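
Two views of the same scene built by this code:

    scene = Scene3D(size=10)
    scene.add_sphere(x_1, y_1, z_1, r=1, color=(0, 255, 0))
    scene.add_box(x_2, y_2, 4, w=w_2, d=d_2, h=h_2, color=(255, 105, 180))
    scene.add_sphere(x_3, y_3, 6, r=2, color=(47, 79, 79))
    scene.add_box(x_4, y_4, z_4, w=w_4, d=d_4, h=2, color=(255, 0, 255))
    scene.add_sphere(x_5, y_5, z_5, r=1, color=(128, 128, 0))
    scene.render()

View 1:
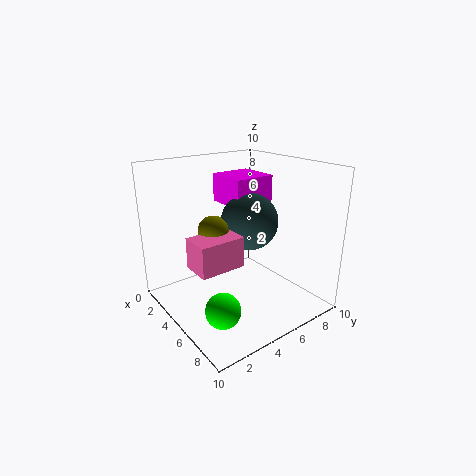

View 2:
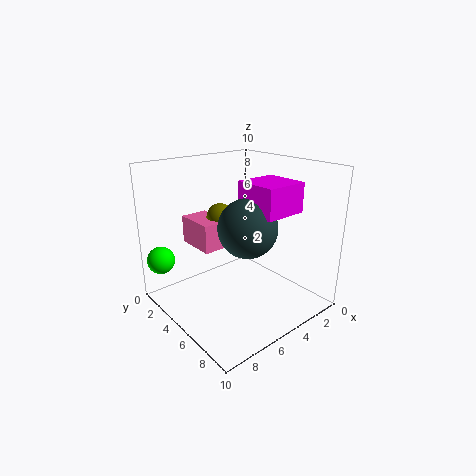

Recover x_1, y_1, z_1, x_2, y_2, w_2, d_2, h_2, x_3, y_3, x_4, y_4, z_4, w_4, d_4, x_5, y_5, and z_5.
x_1 = 9
y_1 = 1
z_1 = 3
x_2 = 5
y_2 = 1
w_2 = 2
d_2 = 3
h_2 = 2
x_3 = 5
y_3 = 6
x_4 = 2
y_4 = 5
z_4 = 7
w_4 = 3
d_4 = 3
x_5 = 5
y_5 = 3
z_5 = 6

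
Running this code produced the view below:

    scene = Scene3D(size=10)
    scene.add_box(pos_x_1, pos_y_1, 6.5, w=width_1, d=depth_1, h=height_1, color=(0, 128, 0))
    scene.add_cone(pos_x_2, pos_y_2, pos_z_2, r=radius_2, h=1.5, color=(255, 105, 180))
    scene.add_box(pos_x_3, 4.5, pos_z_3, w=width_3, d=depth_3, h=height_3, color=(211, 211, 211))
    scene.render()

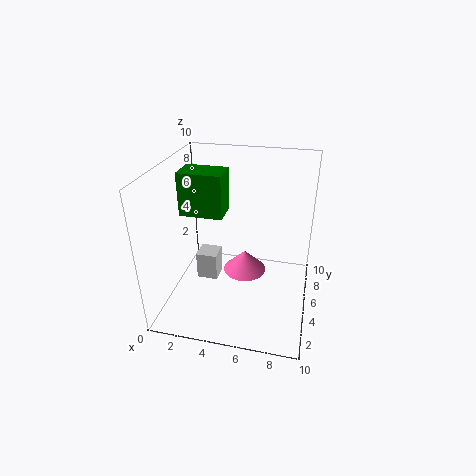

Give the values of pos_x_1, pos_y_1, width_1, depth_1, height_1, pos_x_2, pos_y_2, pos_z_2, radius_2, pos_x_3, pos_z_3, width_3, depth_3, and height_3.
pos_x_1 = 1; pos_y_1 = 4.5; width_1 = 3; depth_1 = 2; height_1 = 3; pos_x_2 = 5.5; pos_y_2 = 5; pos_z_2 = 2.5; radius_2 = 1.5; pos_x_3 = 2; pos_z_3 = 1.5; width_3 = 1.5; depth_3 = 1.5; height_3 = 2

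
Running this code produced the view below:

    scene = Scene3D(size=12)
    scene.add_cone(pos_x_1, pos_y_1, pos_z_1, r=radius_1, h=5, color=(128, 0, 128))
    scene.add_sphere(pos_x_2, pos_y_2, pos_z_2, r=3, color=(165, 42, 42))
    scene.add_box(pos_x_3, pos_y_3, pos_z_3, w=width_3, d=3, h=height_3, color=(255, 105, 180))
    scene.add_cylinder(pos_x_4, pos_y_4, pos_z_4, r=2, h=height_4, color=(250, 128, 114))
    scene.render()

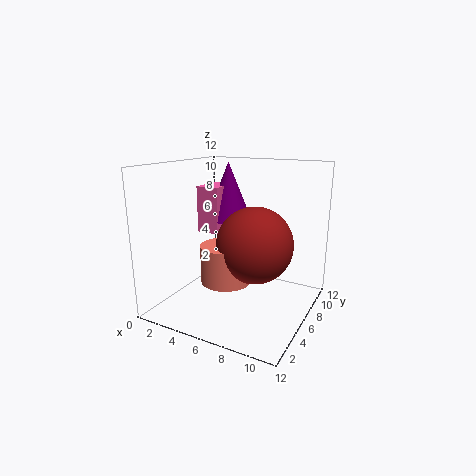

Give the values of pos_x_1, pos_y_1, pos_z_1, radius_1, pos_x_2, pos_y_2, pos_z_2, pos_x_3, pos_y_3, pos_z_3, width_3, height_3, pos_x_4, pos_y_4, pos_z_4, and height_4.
pos_x_1 = 4, pos_y_1 = 8, pos_z_1 = 7, radius_1 = 2, pos_x_2 = 8, pos_y_2 = 5, pos_z_2 = 6, pos_x_3 = 2, pos_y_3 = 6, pos_z_3 = 6, width_3 = 2, height_3 = 4, pos_x_4 = 6, pos_y_4 = 4, pos_z_4 = 3, height_4 = 3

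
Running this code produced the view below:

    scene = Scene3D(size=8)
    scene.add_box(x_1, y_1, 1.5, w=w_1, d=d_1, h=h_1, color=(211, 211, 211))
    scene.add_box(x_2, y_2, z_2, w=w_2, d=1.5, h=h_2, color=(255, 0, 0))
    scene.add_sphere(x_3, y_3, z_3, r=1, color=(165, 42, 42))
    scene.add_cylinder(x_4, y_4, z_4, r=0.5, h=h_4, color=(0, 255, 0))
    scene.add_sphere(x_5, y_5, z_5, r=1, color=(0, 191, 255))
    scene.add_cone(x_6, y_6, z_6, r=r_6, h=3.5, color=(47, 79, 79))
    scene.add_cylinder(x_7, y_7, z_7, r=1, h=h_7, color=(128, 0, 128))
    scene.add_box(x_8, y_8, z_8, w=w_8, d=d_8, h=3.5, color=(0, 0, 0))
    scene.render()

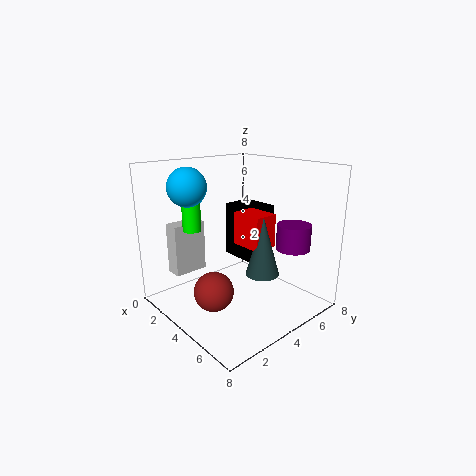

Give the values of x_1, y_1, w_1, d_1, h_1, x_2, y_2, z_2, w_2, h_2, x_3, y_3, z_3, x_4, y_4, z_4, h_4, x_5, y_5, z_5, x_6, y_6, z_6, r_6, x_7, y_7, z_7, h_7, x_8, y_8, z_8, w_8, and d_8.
x_1 = 0.5
y_1 = 1.5
w_1 = 1
d_1 = 2
h_1 = 3
x_2 = 2.5
y_2 = 5
z_2 = 3
w_2 = 2
h_2 = 2
x_3 = 5
y_3 = 1.5
z_3 = 2
x_4 = 2.5
y_4 = 2
z_4 = 4.5
h_4 = 3
x_5 = 3
y_5 = 1.5
z_5 = 7
x_6 = 4.5
y_6 = 5.5
z_6 = 1.5
r_6 = 1
x_7 = 5.5
y_7 = 7
z_7 = 3
h_7 = 1.5
x_8 = 0.5
y_8 = 6
z_8 = 1.5
w_8 = 2.5
d_8 = 2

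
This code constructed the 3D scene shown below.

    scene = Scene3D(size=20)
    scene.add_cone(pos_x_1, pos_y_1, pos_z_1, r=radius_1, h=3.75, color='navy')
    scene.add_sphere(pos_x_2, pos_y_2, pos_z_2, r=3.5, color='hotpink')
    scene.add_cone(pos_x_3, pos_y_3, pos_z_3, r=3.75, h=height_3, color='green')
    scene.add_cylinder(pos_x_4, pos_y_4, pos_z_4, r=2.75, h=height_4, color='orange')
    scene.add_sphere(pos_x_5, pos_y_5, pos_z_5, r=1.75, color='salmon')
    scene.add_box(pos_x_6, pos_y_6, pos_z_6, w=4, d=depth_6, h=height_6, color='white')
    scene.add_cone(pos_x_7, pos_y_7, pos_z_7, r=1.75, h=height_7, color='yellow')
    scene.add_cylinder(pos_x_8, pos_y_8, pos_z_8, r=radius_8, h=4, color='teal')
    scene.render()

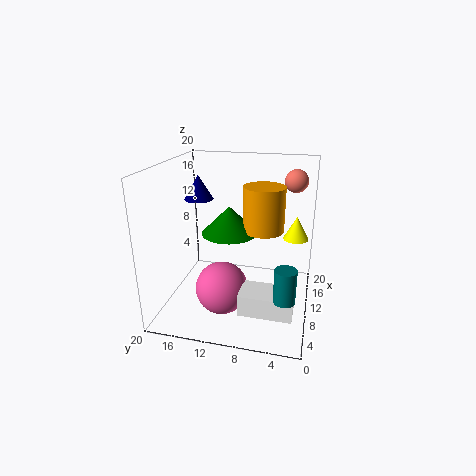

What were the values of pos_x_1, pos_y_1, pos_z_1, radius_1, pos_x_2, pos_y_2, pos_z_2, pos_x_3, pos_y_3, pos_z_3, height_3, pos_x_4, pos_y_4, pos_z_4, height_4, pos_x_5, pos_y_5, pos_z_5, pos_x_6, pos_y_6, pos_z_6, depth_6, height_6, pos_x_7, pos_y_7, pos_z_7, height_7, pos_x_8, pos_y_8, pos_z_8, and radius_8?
pos_x_1 = 15.25, pos_y_1 = 17.5, pos_z_1 = 13.5, radius_1 = 2.25, pos_x_2 = 6, pos_y_2 = 11.25, pos_z_2 = 4.25, pos_x_3 = 9.25, pos_y_3 = 11, pos_z_3 = 11, height_3 = 3.75, pos_x_4 = 10, pos_y_4 = 6.5, pos_z_4 = 11.5, height_4 = 6, pos_x_5 = 18, pos_y_5 = 3, pos_z_5 = 16.5, pos_x_6 = 2.25, pos_y_6 = 1.5, pos_z_6 = 3, depth_6 = 6.75, height_6 = 2.75, pos_x_7 = 12.25, pos_y_7 = 2.25, pos_z_7 = 9.75, height_7 = 3.25, pos_x_8 = 1.25, pos_y_8 = 2.5, pos_z_8 = 6.75, radius_8 = 1.25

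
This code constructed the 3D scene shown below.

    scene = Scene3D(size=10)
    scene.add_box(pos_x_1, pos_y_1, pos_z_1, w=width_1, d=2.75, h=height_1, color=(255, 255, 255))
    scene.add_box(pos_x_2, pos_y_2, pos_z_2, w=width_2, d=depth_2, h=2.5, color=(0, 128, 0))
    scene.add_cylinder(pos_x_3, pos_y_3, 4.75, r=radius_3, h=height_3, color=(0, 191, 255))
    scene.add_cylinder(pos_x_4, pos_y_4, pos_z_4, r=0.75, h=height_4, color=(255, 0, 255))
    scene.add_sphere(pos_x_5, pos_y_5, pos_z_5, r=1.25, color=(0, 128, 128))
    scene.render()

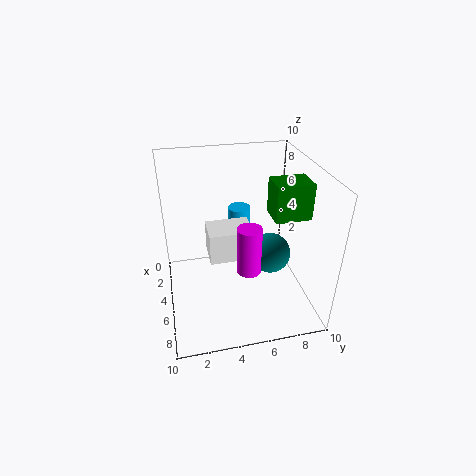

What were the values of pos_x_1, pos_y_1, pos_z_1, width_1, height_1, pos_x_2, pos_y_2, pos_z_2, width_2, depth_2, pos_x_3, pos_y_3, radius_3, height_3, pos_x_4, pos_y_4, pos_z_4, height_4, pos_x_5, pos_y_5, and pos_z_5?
pos_x_1 = 5.25
pos_y_1 = 2.75
pos_z_1 = 4.75
width_1 = 2
height_1 = 2
pos_x_2 = 4.25
pos_y_2 = 7.25
pos_z_2 = 6.5
width_2 = 2
depth_2 = 2.5
pos_x_3 = 4.25
pos_y_3 = 5.25
radius_3 = 0.75
height_3 = 2.25
pos_x_4 = 8
pos_y_4 = 5
pos_z_4 = 4.5
height_4 = 3
pos_x_5 = 7.5
pos_y_5 = 6.5
pos_z_5 = 5.25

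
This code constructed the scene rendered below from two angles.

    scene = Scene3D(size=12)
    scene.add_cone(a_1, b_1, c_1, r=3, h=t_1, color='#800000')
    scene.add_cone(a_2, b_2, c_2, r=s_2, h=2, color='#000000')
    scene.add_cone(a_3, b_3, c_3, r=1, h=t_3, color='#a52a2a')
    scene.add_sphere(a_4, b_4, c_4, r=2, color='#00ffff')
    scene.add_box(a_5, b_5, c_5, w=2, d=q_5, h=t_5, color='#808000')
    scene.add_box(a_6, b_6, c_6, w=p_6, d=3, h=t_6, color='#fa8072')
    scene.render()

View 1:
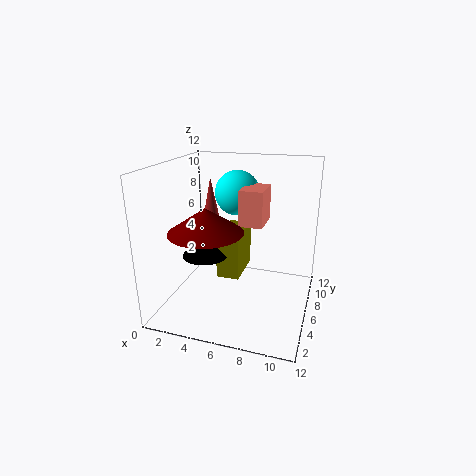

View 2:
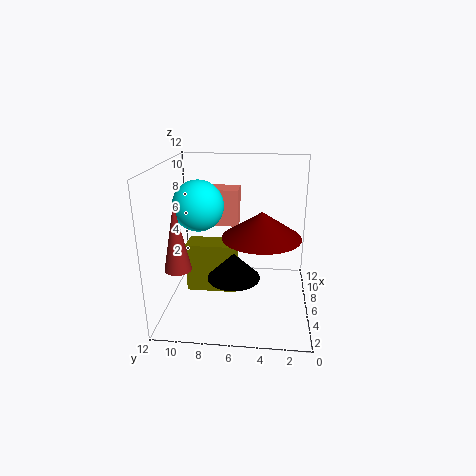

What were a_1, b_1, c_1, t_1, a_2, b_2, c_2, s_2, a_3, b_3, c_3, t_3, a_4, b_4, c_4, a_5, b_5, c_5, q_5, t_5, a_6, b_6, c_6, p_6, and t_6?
a_1 = 4; b_1 = 4; c_1 = 7; t_1 = 2; a_2 = 3; b_2 = 6; c_2 = 4; s_2 = 2; a_3 = 2; b_3 = 10; c_3 = 5; t_3 = 5; a_4 = 5; b_4 = 9; c_4 = 9; a_5 = 4; b_5 = 6; c_5 = 2; q_5 = 4; t_5 = 4; a_6 = 6; b_6 = 6; c_6 = 7; p_6 = 2; t_6 = 3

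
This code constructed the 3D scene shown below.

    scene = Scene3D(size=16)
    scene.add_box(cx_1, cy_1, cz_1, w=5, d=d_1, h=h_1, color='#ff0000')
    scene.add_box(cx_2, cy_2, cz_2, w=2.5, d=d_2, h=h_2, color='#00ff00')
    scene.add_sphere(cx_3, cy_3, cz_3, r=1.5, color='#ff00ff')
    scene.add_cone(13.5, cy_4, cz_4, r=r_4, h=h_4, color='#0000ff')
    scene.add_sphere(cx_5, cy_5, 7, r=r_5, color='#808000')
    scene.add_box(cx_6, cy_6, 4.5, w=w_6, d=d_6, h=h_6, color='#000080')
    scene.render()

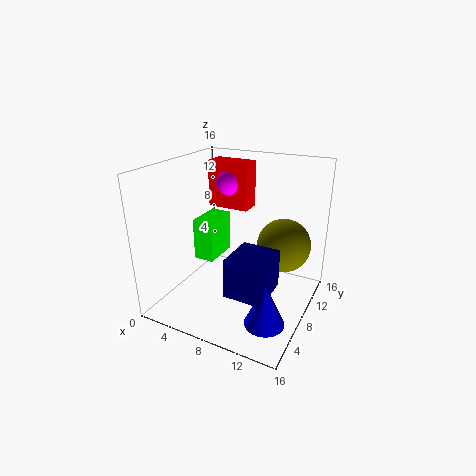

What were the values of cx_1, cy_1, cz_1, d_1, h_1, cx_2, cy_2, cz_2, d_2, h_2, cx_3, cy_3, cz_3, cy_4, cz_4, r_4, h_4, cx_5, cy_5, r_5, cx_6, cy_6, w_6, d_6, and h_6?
cx_1 = 2.5, cy_1 = 11, cz_1 = 10, d_1 = 2.5, h_1 = 5.5, cx_2 = 2, cy_2 = 8, cz_2 = 4, d_2 = 4.5, h_2 = 5, cx_3 = 5, cy_3 = 11.5, cz_3 = 13, cy_4 = 3, cz_4 = 2, r_4 = 2, h_4 = 4.5, cx_5 = 12.5, cy_5 = 10.5, r_5 = 3, cx_6 = 9.5, cy_6 = 2, w_6 = 4, d_6 = 4.5, h_6 = 4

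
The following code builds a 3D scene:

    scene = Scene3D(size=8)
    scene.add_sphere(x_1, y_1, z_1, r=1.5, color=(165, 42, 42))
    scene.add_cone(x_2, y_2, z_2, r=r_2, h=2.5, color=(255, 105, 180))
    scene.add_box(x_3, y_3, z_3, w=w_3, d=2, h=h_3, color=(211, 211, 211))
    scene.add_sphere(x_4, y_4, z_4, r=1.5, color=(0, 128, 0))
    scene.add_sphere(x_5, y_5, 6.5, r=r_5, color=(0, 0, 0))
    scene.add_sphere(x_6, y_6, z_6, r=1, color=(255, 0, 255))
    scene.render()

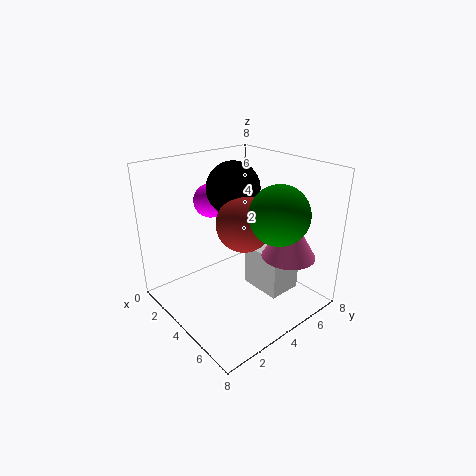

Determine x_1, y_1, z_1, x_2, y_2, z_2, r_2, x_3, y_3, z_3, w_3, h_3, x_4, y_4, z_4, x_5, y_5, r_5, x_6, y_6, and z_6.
x_1 = 4.5, y_1 = 4, z_1 = 5, x_2 = 6, y_2 = 6, z_2 = 3, r_2 = 1.5, x_3 = 3.5, y_3 = 5, z_3 = 0.5, w_3 = 2.5, h_3 = 2.5, x_4 = 6.5, y_4 = 4.5, z_4 = 6, x_5 = 3, y_5 = 4.5, r_5 = 1.5, x_6 = 1.5, y_6 = 4, z_6 = 5.5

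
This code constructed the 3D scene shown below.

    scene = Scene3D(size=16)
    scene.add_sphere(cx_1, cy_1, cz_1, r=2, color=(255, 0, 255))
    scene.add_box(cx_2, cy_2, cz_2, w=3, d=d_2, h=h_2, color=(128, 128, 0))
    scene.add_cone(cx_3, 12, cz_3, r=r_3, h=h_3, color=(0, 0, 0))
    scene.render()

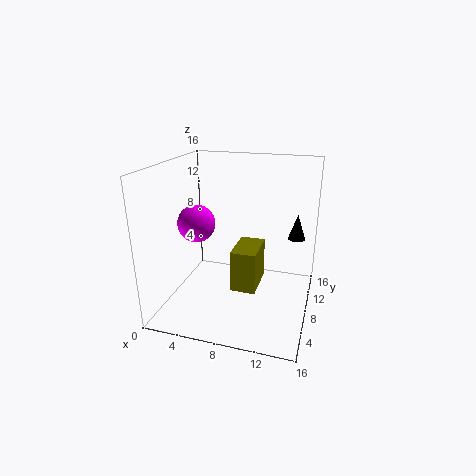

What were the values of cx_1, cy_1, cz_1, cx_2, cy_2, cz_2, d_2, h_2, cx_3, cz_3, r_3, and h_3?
cx_1 = 4, cy_1 = 6, cz_1 = 10, cx_2 = 7, cy_2 = 8, cz_2 = 1, d_2 = 5, h_2 = 5, cx_3 = 14, cz_3 = 7, r_3 = 1, h_3 = 3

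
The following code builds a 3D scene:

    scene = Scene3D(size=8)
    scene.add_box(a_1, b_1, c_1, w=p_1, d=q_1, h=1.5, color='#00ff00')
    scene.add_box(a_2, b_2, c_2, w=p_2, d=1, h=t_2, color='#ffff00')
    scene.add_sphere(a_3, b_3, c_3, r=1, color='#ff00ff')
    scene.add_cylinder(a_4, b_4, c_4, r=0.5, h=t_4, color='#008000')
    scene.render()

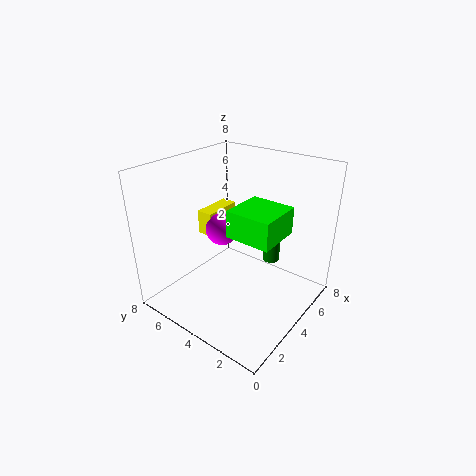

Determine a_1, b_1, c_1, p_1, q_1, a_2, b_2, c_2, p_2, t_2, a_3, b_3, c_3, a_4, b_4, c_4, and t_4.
a_1 = 3; b_1 = 1.5; c_1 = 4.5; p_1 = 2.5; q_1 = 2.5; a_2 = 4.5; b_2 = 6.5; c_2 = 3; p_2 = 2.5; t_2 = 1.5; a_3 = 5; b_3 = 6; c_3 = 3.5; a_4 = 6; b_4 = 3; c_4 = 2; t_4 = 2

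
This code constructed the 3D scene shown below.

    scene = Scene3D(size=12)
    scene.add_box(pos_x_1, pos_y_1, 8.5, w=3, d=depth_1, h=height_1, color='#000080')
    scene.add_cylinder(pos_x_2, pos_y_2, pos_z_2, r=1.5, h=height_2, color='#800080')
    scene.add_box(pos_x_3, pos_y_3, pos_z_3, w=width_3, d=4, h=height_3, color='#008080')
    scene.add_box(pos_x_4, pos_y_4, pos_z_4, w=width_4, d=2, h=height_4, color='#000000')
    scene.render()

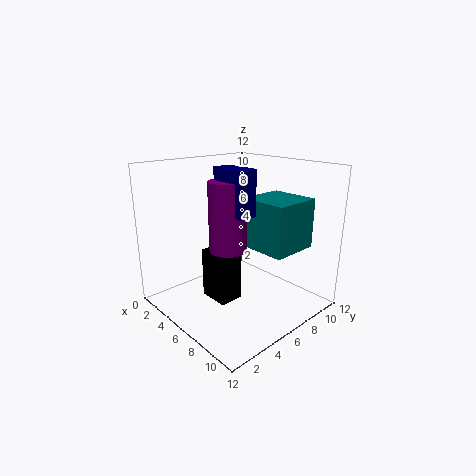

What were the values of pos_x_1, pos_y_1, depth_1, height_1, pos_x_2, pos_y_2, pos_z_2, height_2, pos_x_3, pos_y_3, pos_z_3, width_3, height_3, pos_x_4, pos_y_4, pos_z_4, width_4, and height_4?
pos_x_1 = 5.5, pos_y_1 = 4, depth_1 = 1.5, height_1 = 3.5, pos_x_2 = 6.5, pos_y_2 = 4.5, pos_z_2 = 5.5, height_2 = 5.5, pos_x_3 = 6.5, pos_y_3 = 6, pos_z_3 = 5.5, width_3 = 4, height_3 = 4, pos_x_4 = 5, pos_y_4 = 3, pos_z_4 = 1.5, width_4 = 2.5, height_4 = 4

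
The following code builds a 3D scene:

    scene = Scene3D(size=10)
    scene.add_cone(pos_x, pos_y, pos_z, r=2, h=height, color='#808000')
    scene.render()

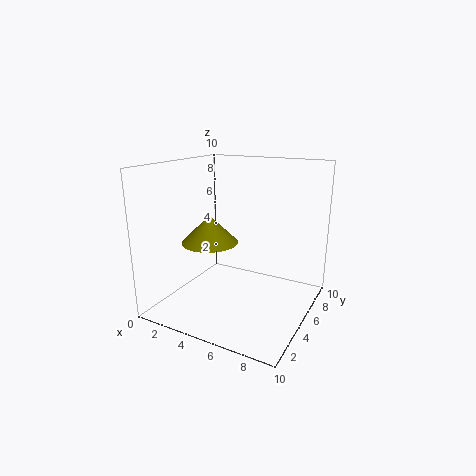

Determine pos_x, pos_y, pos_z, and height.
pos_x = 3; pos_y = 4.5; pos_z = 4.5; height = 2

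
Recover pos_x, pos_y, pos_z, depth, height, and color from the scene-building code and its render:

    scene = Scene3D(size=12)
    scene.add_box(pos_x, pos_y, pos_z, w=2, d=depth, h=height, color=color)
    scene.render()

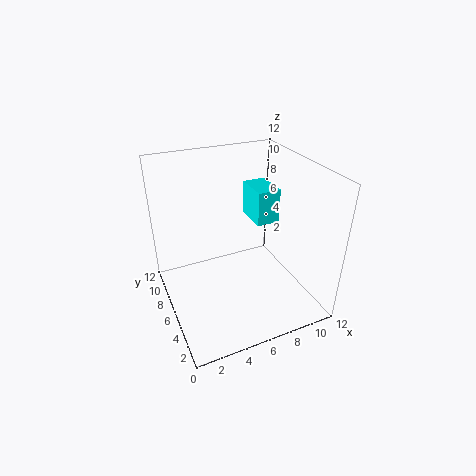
pos_x = 8
pos_y = 6.25
pos_z = 6.5
depth = 3
height = 3
color = 'cyan'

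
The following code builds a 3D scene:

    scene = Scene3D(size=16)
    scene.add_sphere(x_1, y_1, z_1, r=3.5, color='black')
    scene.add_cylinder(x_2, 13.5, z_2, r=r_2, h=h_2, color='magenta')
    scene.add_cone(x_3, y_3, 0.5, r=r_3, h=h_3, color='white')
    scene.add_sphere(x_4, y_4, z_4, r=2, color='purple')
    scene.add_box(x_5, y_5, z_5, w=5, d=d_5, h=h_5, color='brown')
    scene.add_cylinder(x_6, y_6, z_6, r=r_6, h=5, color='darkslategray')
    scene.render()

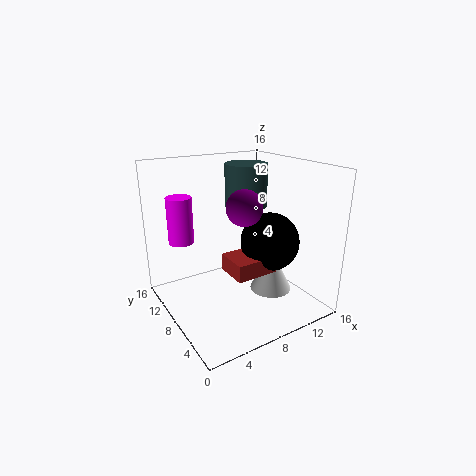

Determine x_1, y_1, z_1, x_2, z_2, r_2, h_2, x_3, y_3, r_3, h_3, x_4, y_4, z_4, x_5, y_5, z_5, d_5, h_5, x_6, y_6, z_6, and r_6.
x_1 = 12.5, y_1 = 8, z_1 = 6.5, x_2 = 3.5, z_2 = 6.5, r_2 = 1.5, h_2 = 5.5, x_3 = 12.5, y_3 = 7.5, r_3 = 2.5, h_3 = 5, x_4 = 8.5, y_4 = 7.5, z_4 = 11.5, x_5 = 7, y_5 = 6, z_5 = 3.5, d_5 = 4, h_5 = 2, x_6 = 11, y_6 = 11, z_6 = 10.5, r_6 = 2.5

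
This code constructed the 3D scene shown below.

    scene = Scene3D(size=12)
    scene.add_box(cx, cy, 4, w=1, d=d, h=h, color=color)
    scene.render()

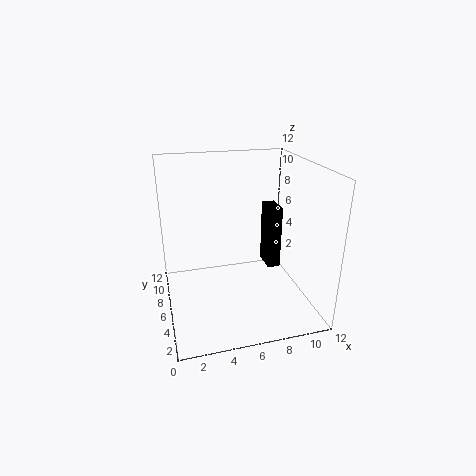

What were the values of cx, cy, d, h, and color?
cx = 8, cy = 4, d = 2, h = 5, color = 'black'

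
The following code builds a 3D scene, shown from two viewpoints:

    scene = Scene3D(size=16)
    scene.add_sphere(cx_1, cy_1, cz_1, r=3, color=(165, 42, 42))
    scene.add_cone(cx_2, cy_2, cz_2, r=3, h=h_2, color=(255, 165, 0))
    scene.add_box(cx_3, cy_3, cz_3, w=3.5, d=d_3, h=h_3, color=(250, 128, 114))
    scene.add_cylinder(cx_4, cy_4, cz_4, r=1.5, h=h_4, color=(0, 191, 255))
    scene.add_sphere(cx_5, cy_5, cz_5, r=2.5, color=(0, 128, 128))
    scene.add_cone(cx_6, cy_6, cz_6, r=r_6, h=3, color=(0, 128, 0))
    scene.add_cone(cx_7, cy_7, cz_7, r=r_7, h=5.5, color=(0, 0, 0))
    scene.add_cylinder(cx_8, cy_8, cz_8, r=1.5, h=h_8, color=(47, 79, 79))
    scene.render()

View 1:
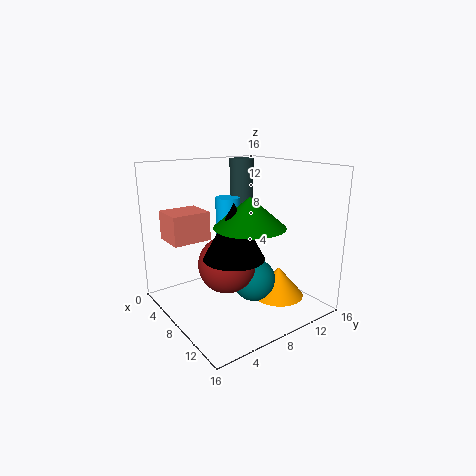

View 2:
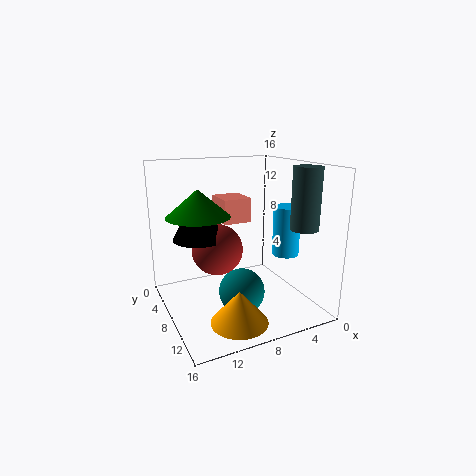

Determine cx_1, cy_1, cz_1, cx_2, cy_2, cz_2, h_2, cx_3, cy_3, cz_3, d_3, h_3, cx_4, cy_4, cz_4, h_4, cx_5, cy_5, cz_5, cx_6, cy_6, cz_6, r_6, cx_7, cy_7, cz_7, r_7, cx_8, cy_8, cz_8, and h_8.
cx_1 = 9.5; cy_1 = 5.5; cz_1 = 6; cx_2 = 10; cy_2 = 12.5; cz_2 = 0.5; h_2 = 3.5; cx_3 = 4.5; cy_3 = 0.5; cz_3 = 8.5; d_3 = 4; h_3 = 3; cx_4 = 3; cy_4 = 10; cz_4 = 6; h_4 = 5.5; cx_5 = 8.5; cy_5 = 10; cz_5 = 2.5; cx_6 = 12; cy_6 = 6.5; cz_6 = 10.5; r_6 = 3.5; cx_7 = 11.5; cy_7 = 5; cz_7 = 7.5; r_7 = 3; cx_8 = 2.5; cy_8 = 12.5; cz_8 = 9.5; h_8 = 6.5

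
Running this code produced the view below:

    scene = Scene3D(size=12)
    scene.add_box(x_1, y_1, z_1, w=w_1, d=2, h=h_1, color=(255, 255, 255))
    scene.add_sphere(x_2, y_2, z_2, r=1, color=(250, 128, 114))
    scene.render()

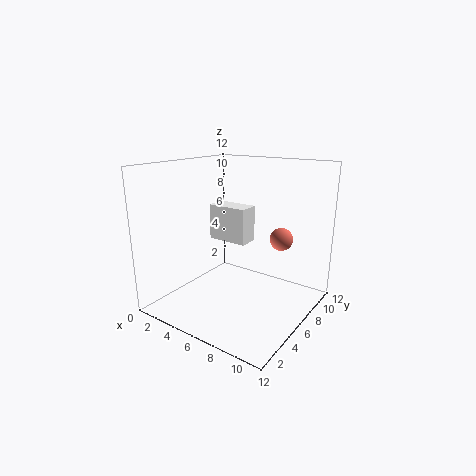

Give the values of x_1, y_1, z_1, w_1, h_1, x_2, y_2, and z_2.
x_1 = 0.5; y_1 = 9; z_1 = 4; w_1 = 4; h_1 = 3.5; x_2 = 8.5; y_2 = 9; z_2 = 5.5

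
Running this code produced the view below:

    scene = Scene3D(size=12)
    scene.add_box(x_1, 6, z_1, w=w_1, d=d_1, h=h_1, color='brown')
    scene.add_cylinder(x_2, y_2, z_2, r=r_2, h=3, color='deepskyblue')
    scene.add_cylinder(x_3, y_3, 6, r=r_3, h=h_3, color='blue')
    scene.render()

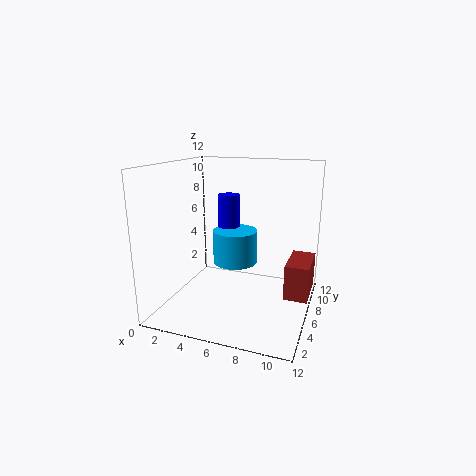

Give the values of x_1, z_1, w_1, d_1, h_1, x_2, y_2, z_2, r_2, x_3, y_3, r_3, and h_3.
x_1 = 10, z_1 = 1, w_1 = 2, d_1 = 4, h_1 = 3, x_2 = 5, y_2 = 8, z_2 = 3, r_2 = 2, x_3 = 4, y_3 = 9, r_3 = 1, h_3 = 3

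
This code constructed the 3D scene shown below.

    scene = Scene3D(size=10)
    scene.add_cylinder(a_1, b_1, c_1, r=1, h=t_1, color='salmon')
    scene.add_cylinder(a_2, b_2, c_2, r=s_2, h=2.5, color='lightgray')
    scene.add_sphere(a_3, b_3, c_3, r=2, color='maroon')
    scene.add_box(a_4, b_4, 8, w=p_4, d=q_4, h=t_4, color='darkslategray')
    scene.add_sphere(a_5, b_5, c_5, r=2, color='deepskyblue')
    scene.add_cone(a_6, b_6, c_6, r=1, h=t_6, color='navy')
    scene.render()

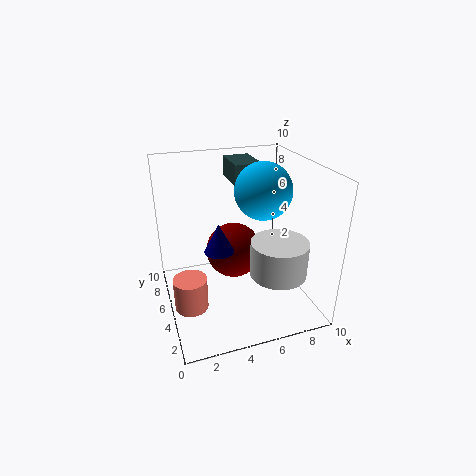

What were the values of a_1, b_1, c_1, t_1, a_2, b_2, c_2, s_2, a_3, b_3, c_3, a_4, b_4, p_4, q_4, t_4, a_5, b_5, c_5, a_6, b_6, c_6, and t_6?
a_1 = 1, b_1 = 2, c_1 = 2.5, t_1 = 2, a_2 = 7.5, b_2 = 3.5, c_2 = 2.5, s_2 = 2, a_3 = 5, b_3 = 6, c_3 = 3.5, a_4 = 5.5, b_4 = 7, p_4 = 2, q_4 = 3, t_4 = 1.5, a_5 = 7, b_5 = 5.5, c_5 = 8, a_6 = 3.5, b_6 = 4.5, c_6 = 4.5, t_6 = 2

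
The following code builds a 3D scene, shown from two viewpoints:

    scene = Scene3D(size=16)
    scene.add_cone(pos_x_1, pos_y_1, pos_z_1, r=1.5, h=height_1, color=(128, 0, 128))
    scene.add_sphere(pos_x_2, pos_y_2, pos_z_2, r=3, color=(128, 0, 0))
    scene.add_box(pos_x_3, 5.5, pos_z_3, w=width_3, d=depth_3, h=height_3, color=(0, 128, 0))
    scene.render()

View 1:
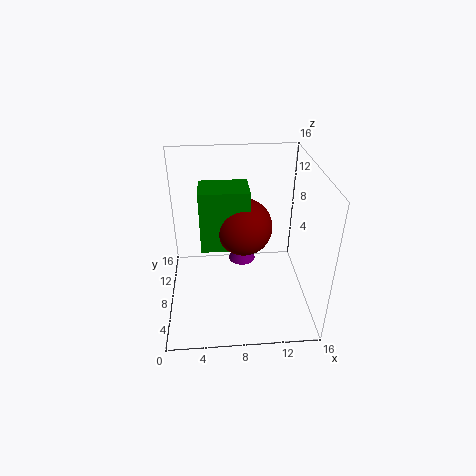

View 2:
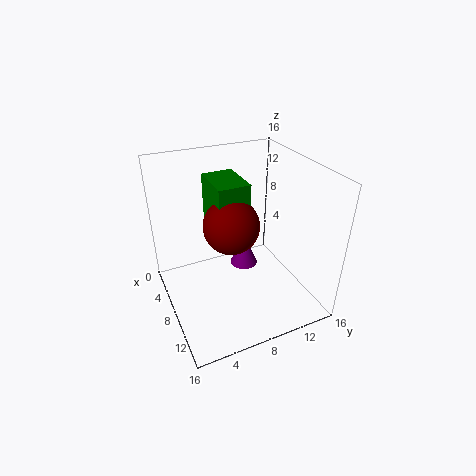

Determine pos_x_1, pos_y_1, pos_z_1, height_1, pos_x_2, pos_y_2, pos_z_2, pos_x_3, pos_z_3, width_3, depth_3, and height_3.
pos_x_1 = 8.5
pos_y_1 = 8.5
pos_z_1 = 5
height_1 = 3.5
pos_x_2 = 8.5
pos_y_2 = 7
pos_z_2 = 10
pos_x_3 = 4
pos_z_3 = 8
width_3 = 5
depth_3 = 3.5
height_3 = 6.5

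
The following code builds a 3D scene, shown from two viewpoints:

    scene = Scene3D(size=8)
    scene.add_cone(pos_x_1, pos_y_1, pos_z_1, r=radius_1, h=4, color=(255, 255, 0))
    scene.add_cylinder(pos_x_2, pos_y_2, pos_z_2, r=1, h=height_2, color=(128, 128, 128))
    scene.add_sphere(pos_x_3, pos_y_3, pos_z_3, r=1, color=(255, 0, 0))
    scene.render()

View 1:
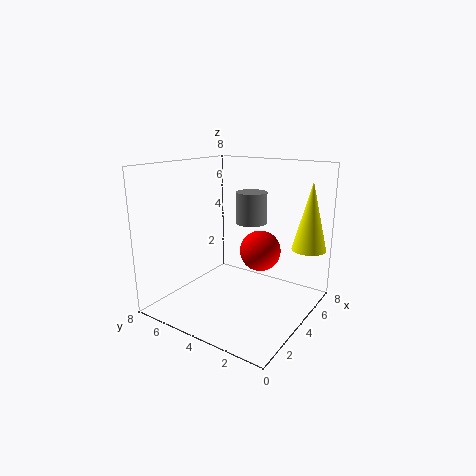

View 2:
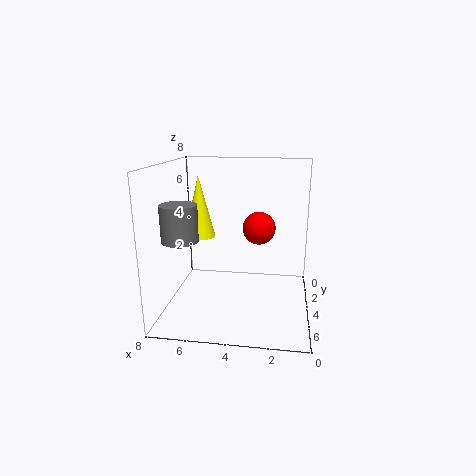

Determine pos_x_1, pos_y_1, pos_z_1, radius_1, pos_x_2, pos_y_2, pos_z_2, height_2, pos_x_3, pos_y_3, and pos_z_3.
pos_x_1 = 7
pos_y_1 = 1
pos_z_1 = 3
radius_1 = 1
pos_x_2 = 7
pos_y_2 = 5
pos_z_2 = 4
height_2 = 2
pos_x_3 = 3
pos_y_3 = 2
pos_z_3 = 4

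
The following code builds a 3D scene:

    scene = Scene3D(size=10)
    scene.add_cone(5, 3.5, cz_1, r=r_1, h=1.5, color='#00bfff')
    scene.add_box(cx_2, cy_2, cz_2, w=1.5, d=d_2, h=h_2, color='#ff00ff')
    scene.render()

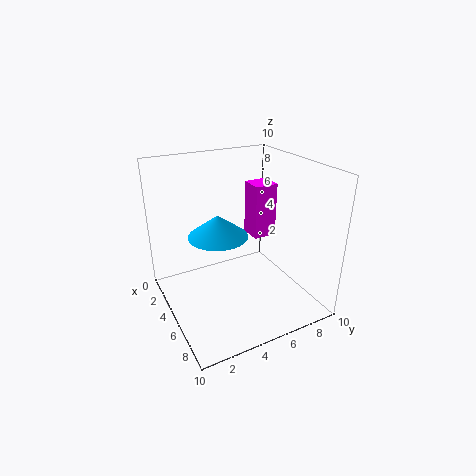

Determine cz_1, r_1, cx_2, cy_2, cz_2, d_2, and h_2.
cz_1 = 5.5, r_1 = 2, cx_2 = 5, cy_2 = 5.5, cz_2 = 5.5, d_2 = 1.5, h_2 = 3.5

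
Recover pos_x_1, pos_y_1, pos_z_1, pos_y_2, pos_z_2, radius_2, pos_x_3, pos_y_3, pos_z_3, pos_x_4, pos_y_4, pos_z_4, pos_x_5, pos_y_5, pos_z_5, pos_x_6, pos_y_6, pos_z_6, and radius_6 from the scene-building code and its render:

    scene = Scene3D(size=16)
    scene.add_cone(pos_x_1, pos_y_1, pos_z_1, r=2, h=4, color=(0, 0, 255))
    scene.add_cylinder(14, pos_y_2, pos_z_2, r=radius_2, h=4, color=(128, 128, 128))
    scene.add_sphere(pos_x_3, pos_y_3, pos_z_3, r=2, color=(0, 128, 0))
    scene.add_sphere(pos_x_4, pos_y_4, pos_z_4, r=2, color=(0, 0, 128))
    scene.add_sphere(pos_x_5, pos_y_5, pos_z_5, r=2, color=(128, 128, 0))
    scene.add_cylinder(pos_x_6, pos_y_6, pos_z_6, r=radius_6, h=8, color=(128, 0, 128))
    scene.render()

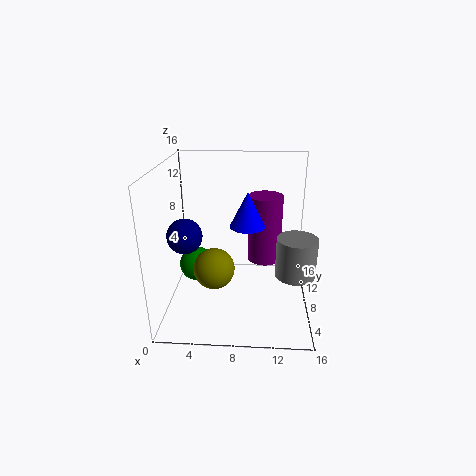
pos_x_1 = 9
pos_y_1 = 9
pos_z_1 = 9
pos_y_2 = 4
pos_z_2 = 6
radius_2 = 2
pos_x_3 = 3
pos_y_3 = 9
pos_z_3 = 4
pos_x_4 = 2
pos_y_4 = 8
pos_z_4 = 8
pos_x_5 = 6
pos_y_5 = 3
pos_z_5 = 7
pos_x_6 = 11
pos_y_6 = 11
pos_z_6 = 4
radius_6 = 2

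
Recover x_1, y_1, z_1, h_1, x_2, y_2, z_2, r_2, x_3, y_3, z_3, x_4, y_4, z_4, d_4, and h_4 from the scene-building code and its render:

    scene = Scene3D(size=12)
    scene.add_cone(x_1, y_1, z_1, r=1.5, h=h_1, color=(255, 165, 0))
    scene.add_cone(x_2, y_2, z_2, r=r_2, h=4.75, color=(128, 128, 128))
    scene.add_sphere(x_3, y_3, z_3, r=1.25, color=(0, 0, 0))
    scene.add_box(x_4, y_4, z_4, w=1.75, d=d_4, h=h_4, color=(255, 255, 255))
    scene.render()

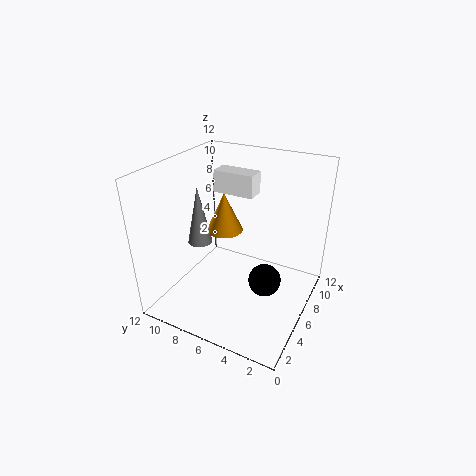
x_1 = 6, y_1 = 7.25, z_1 = 6.5, h_1 = 3.25, x_2 = 4.5, y_2 = 8.75, z_2 = 5.75, r_2 = 1, x_3 = 4.25, y_3 = 2.75, z_3 = 4, x_4 = 8.5, y_4 = 6, z_4 = 8.5, d_4 = 3.75, h_4 = 2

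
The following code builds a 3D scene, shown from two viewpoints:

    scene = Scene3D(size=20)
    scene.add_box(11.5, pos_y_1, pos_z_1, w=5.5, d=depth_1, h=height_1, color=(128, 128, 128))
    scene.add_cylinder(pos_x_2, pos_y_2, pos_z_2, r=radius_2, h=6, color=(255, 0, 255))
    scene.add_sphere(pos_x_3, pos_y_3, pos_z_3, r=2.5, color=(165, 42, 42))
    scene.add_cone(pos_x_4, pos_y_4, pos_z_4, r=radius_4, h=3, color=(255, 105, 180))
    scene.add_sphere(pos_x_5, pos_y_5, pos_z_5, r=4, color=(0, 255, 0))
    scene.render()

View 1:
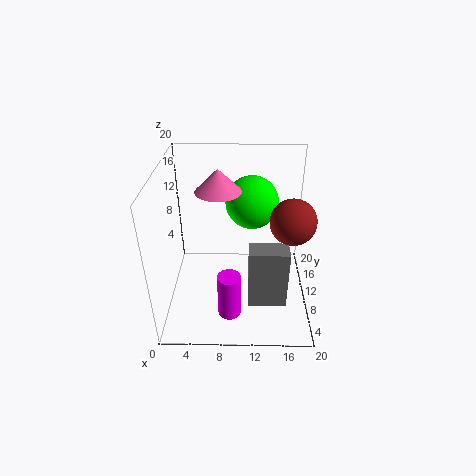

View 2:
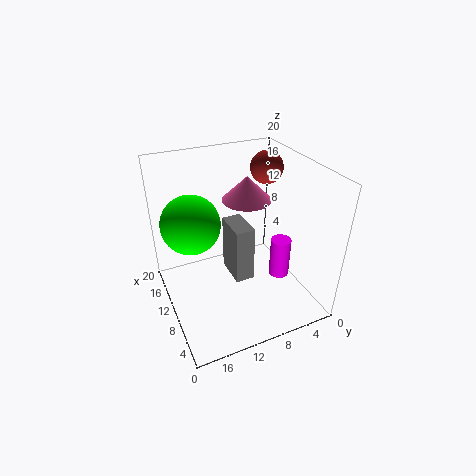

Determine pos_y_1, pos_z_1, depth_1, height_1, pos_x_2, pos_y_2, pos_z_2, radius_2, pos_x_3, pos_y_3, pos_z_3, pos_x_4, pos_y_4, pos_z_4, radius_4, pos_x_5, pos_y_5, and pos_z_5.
pos_y_1 = 6.5; pos_z_1 = 0.5; depth_1 = 3; height_1 = 9; pos_x_2 = 9; pos_y_2 = 3.5; pos_z_2 = 2.5; radius_2 = 1.5; pos_x_3 = 16; pos_y_3 = 2.5; pos_z_3 = 17; pos_x_4 = 7.5; pos_y_4 = 10; pos_z_4 = 17; radius_4 = 3; pos_x_5 = 12; pos_y_5 = 16; pos_z_5 = 12.5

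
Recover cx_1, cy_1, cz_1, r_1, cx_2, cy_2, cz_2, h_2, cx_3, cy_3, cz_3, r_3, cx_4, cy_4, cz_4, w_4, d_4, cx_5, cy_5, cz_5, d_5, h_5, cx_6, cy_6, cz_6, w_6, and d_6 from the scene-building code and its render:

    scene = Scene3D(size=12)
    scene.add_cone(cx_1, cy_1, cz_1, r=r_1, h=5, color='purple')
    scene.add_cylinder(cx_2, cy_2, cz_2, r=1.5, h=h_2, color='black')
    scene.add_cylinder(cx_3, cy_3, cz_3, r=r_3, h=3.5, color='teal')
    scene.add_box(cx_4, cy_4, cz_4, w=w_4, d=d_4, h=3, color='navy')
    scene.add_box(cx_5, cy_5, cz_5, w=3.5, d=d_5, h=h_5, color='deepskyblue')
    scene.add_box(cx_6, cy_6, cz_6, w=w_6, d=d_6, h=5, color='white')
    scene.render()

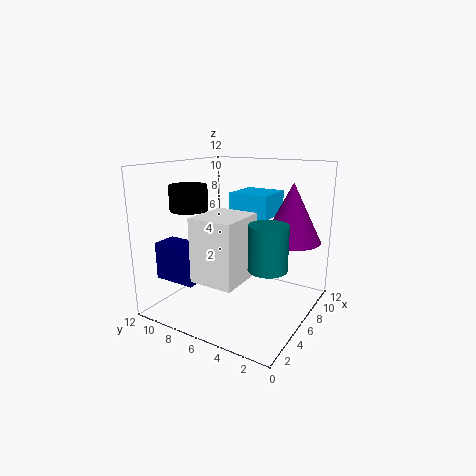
cx_1 = 9; cy_1 = 2.5; cz_1 = 5.5; r_1 = 2.5; cx_2 = 3.5; cy_2 = 9; cz_2 = 8.5; h_2 = 2; cx_3 = 4.5; cy_3 = 2.5; cz_3 = 4.5; r_3 = 1.5; cx_4 = 1.5; cy_4 = 7.5; cz_4 = 3; w_4 = 2; d_4 = 3.5; cx_5 = 7; cy_5 = 4; cz_5 = 7.5; d_5 = 3.5; h_5 = 2; cx_6 = 1.5; cy_6 = 4; cz_6 = 3.5; w_6 = 4; d_6 = 3.5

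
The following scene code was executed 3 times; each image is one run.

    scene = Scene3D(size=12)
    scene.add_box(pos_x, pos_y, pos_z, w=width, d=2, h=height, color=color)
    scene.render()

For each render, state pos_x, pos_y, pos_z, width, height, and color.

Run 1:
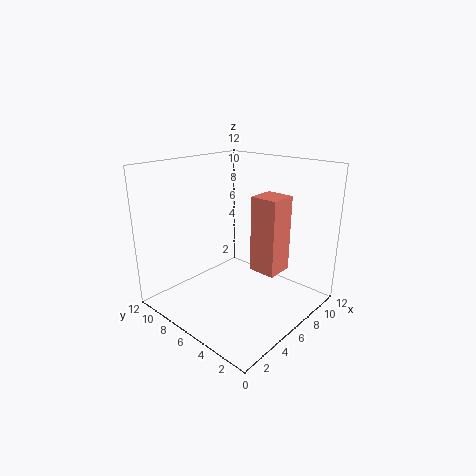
pos_x = 4
pos_y = 1
pos_z = 5
width = 2
height = 5.5
color = 'salmon'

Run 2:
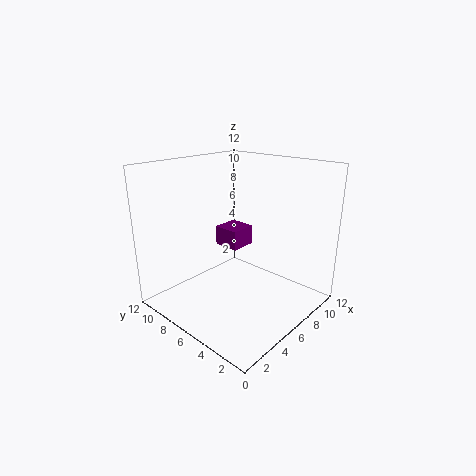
pos_x = 4
pos_y = 4.5
pos_z = 6
width = 2
height = 1.5
color = 'purple'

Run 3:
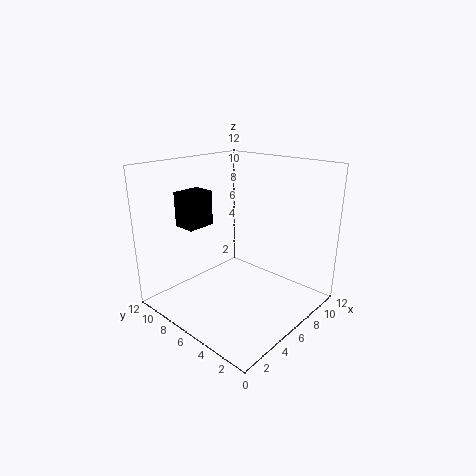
pos_x = 3.5
pos_y = 9
pos_z = 6.5
width = 2.5
height = 3
color = 'black'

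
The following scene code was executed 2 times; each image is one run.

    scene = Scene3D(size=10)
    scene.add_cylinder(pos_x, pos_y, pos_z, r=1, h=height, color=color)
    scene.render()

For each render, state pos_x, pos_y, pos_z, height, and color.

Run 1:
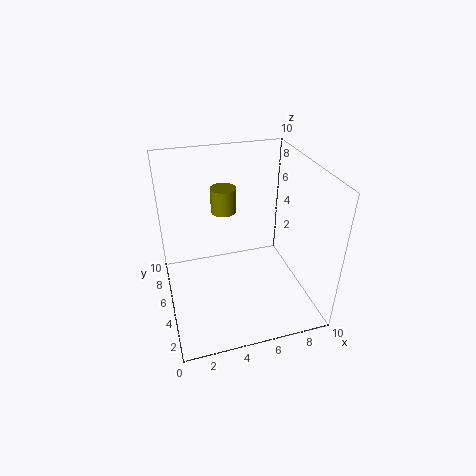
pos_x = 5
pos_y = 9
pos_z = 5
height = 2
color = 'olive'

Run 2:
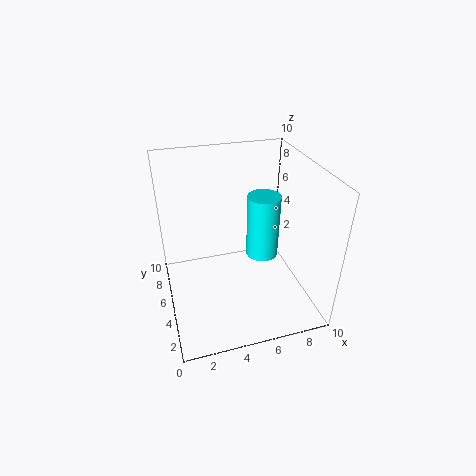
pos_x = 6
pos_y = 3
pos_z = 5
height = 4
color = 'cyan'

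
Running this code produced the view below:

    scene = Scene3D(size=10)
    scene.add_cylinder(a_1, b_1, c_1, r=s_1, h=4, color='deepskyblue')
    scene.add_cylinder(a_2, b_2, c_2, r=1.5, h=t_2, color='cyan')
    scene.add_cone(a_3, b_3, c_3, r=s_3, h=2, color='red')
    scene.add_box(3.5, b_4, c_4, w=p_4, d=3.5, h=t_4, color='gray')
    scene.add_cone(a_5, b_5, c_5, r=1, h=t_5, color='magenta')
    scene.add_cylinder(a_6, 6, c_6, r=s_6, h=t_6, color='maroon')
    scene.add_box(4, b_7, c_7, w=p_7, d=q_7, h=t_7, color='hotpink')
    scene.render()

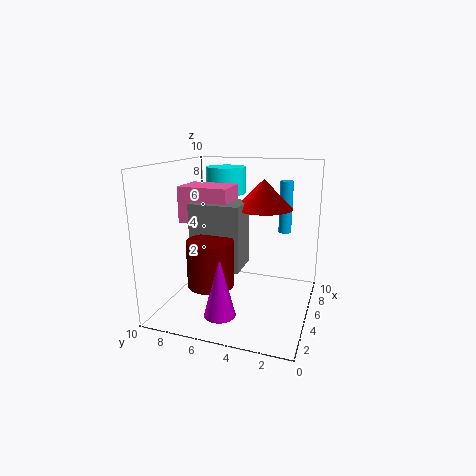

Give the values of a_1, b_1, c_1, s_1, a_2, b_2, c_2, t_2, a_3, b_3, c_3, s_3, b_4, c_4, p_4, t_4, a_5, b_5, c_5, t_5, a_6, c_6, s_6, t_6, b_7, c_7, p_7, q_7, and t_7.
a_1 = 9, b_1 = 2.5, c_1 = 4.5, s_1 = 0.5, a_2 = 8, b_2 = 7, c_2 = 7.5, t_2 = 2, a_3 = 6, b_3 = 3.5, c_3 = 7, s_3 = 2, b_4 = 4.5, c_4 = 3, p_4 = 2.5, t_4 = 4.5, a_5 = 1.5, b_5 = 5, c_5 = 1, t_5 = 4, a_6 = 2.5, c_6 = 2.5, s_6 = 1.5, t_6 = 3, b_7 = 5.5, c_7 = 6, p_7 = 2.5, q_7 = 3.5, t_7 = 2.5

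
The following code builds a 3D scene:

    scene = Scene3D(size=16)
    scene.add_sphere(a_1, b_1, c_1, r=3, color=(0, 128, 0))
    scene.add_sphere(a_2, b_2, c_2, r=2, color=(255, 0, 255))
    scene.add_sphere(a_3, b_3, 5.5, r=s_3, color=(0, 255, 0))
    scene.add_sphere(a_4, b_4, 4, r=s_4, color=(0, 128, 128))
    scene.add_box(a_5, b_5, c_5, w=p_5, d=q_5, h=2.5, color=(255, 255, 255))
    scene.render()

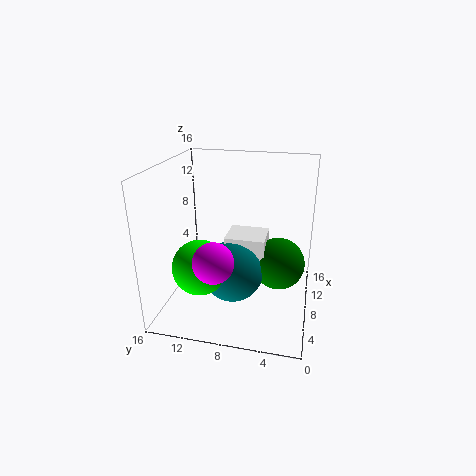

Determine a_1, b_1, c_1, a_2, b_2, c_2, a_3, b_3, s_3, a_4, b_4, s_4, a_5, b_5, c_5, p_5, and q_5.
a_1 = 9.5; b_1 = 3.5; c_1 = 4.5; a_2 = 2; b_2 = 9; c_2 = 8; a_3 = 5; b_3 = 11.5; s_3 = 3; a_4 = 7.5; b_4 = 8.5; s_4 = 3.5; a_5 = 7.5; b_5 = 5; c_5 = 5.5; p_5 = 4; q_5 = 4.5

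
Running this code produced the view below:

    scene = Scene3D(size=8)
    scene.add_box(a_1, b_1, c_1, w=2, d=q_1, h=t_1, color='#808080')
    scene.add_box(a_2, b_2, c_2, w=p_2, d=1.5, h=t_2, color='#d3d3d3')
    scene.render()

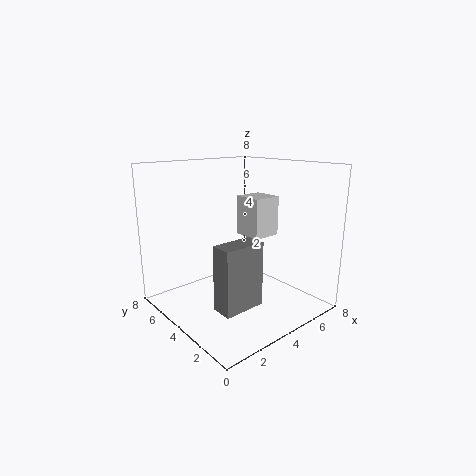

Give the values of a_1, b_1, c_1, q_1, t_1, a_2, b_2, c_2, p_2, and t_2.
a_1 = 0.5; b_1 = 0.5; c_1 = 2; q_1 = 1; t_1 = 3; a_2 = 3.5; b_2 = 2; c_2 = 4.5; p_2 = 1.5; t_2 = 2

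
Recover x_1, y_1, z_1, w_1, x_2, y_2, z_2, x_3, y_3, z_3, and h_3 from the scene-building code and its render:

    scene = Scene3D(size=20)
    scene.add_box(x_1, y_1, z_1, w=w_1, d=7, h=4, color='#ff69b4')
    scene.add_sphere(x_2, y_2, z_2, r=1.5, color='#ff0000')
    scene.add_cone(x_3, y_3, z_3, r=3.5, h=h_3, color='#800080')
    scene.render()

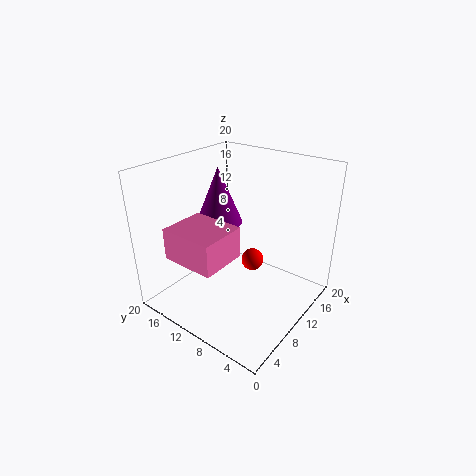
x_1 = 0.5; y_1 = 7; z_1 = 10; w_1 = 6; x_2 = 10; y_2 = 7.5; z_2 = 7.5; x_3 = 12.5; y_3 = 15.5; z_3 = 10; h_3 = 8.5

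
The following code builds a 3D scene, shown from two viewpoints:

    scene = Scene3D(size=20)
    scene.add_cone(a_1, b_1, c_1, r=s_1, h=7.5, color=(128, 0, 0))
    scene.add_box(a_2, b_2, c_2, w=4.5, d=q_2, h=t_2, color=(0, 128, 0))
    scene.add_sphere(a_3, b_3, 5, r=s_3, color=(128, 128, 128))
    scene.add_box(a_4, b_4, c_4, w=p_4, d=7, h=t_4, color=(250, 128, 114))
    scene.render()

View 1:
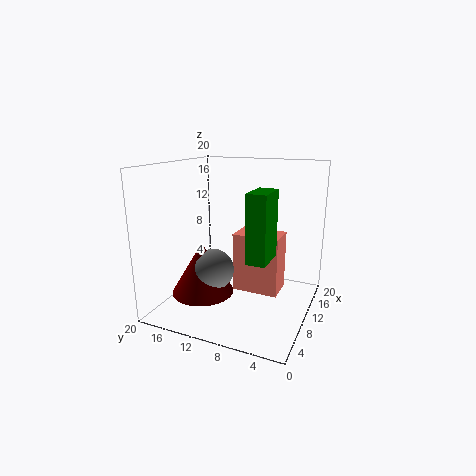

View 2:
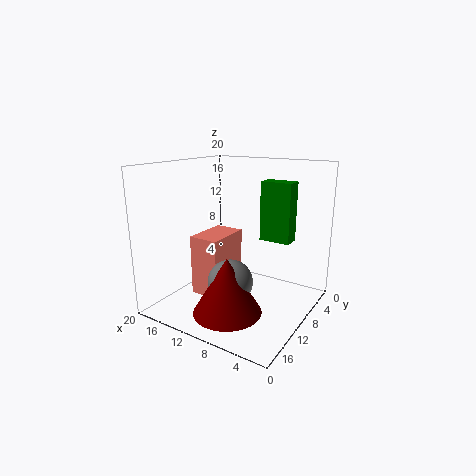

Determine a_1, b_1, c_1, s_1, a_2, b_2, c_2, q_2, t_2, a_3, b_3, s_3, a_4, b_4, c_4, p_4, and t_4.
a_1 = 8.5; b_1 = 15; c_1 = 1.5; s_1 = 4.5; a_2 = 4; b_2 = 4; c_2 = 9; q_2 = 2.5; t_2 = 8.5; a_3 = 9; b_3 = 13.5; s_3 = 3; a_4 = 12.5; b_4 = 5; c_4 = 0.5; p_4 = 4.5; t_4 = 9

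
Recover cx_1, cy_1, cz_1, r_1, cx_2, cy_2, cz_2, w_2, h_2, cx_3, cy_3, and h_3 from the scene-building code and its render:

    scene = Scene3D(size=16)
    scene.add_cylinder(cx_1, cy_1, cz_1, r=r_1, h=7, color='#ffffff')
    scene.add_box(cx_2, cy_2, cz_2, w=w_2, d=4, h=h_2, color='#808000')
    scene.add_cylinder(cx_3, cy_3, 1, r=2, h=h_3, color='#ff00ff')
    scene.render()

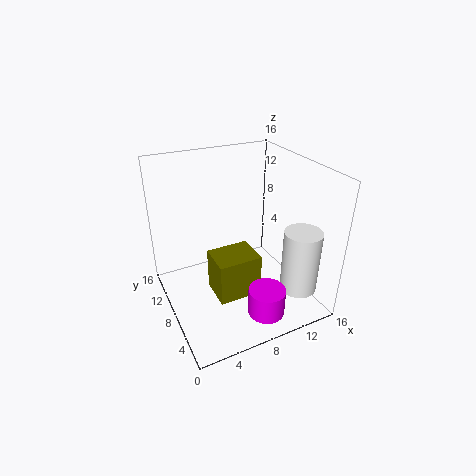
cx_1 = 13
cy_1 = 3
cz_1 = 3
r_1 = 2
cx_2 = 5
cy_2 = 6
cz_2 = 1
w_2 = 5
h_2 = 5
cx_3 = 9
cy_3 = 3
h_3 = 3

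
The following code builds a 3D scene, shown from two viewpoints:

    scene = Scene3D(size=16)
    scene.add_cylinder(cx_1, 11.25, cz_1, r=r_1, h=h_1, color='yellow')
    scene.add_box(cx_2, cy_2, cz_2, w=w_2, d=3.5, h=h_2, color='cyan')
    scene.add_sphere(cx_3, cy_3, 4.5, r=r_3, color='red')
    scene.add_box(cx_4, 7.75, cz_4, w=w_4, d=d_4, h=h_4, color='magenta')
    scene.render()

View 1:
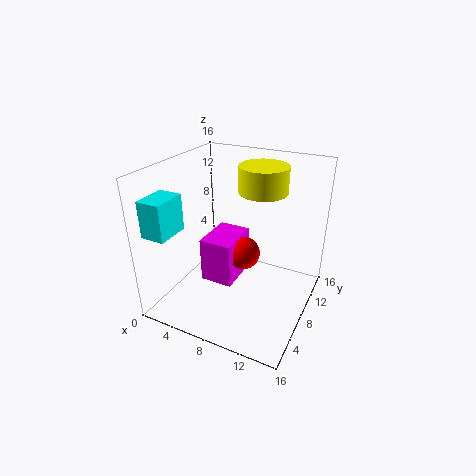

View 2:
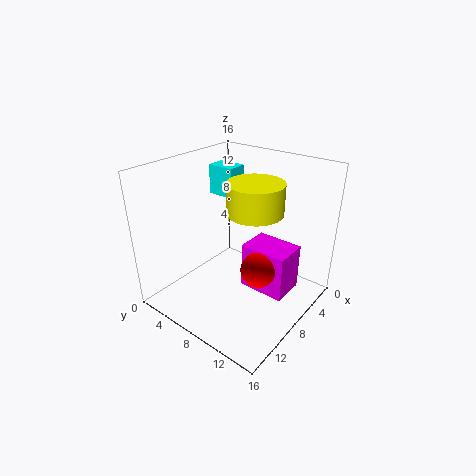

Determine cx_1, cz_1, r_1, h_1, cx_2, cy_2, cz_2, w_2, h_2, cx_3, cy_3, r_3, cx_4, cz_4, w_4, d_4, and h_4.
cx_1 = 9.5; cz_1 = 12.5; r_1 = 2.75; h_1 = 3; cx_2 = 1.5; cy_2 = 0.25; cz_2 = 10.25; w_2 = 2.5; h_2 = 3.75; cx_3 = 7.5; cy_3 = 10.5; r_3 = 2; cx_4 = 3; cz_4 = 1; w_4 = 4; d_4 = 5.5; h_4 = 5.5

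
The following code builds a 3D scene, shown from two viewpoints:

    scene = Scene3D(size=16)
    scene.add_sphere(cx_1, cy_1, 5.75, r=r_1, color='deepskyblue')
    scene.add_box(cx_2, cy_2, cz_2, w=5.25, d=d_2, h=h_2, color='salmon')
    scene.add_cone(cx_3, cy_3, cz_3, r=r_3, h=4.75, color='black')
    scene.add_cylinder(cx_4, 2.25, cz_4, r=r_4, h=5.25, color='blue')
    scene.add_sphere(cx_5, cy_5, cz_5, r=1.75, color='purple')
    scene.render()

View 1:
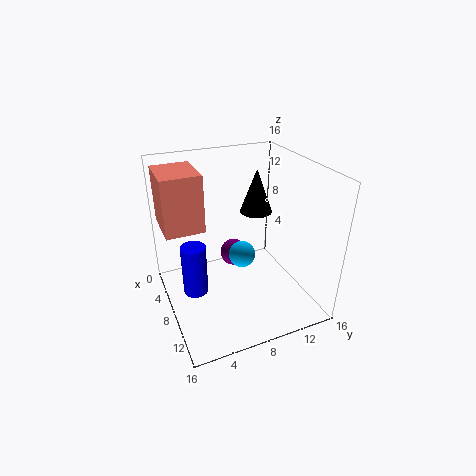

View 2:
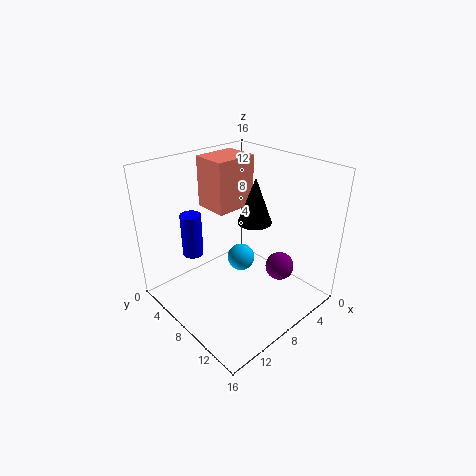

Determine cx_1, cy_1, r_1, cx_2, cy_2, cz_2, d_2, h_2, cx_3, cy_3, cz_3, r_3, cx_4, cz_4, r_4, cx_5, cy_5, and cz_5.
cx_1 = 8
cy_1 = 8.5
r_1 = 1.5
cx_2 = 2.25
cy_2 = 0.25
cz_2 = 9.25
d_2 = 4.25
h_2 = 6.25
cx_3 = 7.75
cy_3 = 10.25
cz_3 = 10.75
r_3 = 1.75
cx_4 = 10.25
cz_4 = 4.25
r_4 = 1.25
cx_5 = 2.5
cy_5 = 9.75
cz_5 = 2.5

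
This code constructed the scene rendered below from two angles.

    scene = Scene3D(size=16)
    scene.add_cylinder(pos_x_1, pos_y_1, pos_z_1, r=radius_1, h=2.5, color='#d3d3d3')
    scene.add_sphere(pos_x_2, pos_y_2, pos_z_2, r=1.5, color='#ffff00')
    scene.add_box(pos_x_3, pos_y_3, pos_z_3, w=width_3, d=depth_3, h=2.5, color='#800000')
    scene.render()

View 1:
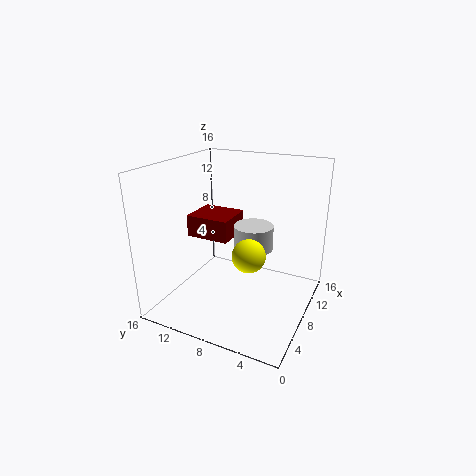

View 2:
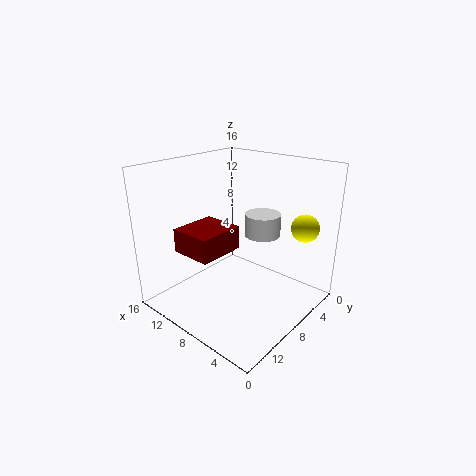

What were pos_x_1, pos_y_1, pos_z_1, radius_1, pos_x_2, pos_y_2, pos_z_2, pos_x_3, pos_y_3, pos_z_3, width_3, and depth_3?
pos_x_1 = 6.5; pos_y_1 = 5.5; pos_z_1 = 8; radius_1 = 2; pos_x_2 = 2; pos_y_2 = 4; pos_z_2 = 9.5; pos_x_3 = 7; pos_y_3 = 9; pos_z_3 = 7.5; width_3 = 4.5; depth_3 = 5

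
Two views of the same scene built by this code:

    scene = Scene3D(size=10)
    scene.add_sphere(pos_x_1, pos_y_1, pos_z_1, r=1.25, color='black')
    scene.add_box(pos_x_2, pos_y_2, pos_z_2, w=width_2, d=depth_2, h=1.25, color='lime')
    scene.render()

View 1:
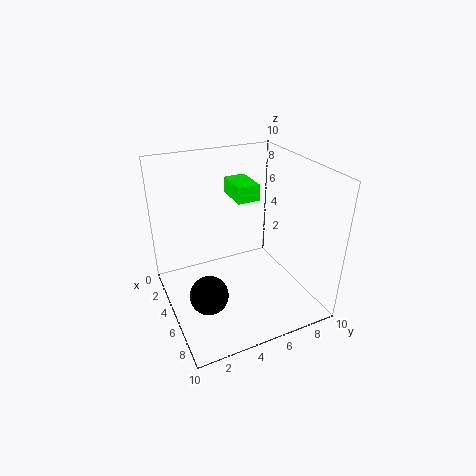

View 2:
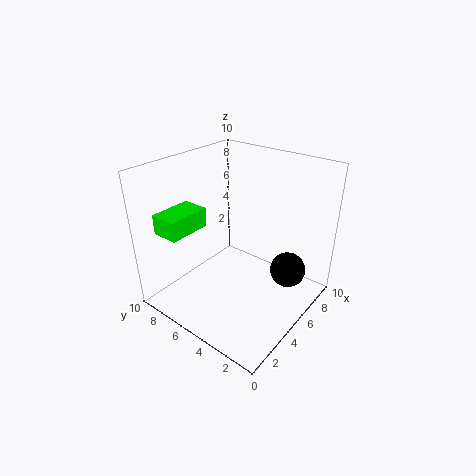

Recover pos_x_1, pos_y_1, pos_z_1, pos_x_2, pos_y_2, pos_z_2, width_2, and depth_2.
pos_x_1 = 7, pos_y_1 = 2, pos_z_1 = 2.5, pos_x_2 = 0.25, pos_y_2 = 6, pos_z_2 = 6.5, width_2 = 2.75, depth_2 = 1.75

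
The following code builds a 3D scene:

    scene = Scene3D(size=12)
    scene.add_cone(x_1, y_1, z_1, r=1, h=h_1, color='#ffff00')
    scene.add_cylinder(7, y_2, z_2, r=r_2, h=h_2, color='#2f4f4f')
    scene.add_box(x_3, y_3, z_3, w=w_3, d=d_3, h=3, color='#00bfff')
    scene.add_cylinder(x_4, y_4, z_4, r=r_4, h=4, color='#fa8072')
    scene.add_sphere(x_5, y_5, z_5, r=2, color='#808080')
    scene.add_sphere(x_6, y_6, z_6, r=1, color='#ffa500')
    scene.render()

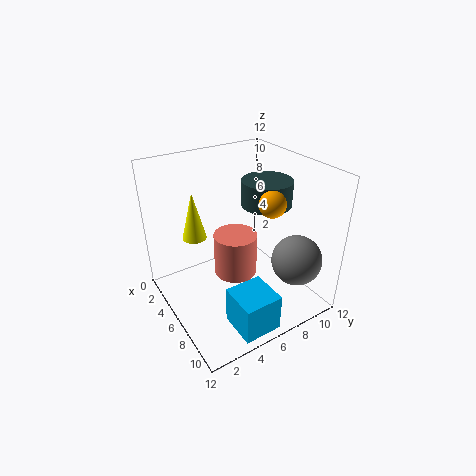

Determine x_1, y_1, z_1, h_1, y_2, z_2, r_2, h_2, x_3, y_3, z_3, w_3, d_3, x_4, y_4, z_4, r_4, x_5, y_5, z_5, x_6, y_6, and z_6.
x_1 = 4
y_1 = 3
z_1 = 6
h_1 = 4
y_2 = 8
z_2 = 9
r_2 = 2
h_2 = 2
x_3 = 9
y_3 = 3
z_3 = 1
w_3 = 3
d_3 = 3
x_4 = 4
y_4 = 7
z_4 = 1
r_4 = 2
x_5 = 10
y_5 = 9
z_5 = 5
x_6 = 9
y_6 = 7
z_6 = 10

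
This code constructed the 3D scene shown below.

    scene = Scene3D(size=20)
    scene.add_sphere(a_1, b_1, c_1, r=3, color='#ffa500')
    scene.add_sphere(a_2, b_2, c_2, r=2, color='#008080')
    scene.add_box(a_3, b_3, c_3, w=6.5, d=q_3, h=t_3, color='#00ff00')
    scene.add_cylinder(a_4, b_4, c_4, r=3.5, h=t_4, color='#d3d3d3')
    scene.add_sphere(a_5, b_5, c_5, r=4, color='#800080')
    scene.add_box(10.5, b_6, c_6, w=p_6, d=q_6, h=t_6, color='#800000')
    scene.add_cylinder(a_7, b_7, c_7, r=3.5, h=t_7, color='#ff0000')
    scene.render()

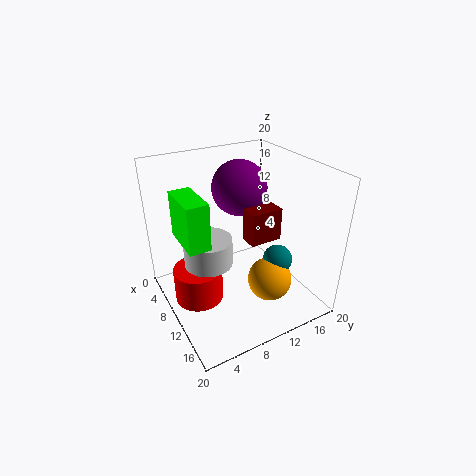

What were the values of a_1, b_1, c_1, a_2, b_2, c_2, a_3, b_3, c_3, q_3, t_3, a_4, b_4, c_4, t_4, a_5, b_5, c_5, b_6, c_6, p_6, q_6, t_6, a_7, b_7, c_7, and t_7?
a_1 = 14.5
b_1 = 12.5
c_1 = 5
a_2 = 14
b_2 = 14
c_2 = 7.5
a_3 = 4.5
b_3 = 2.5
c_3 = 10
q_3 = 3
t_3 = 6.5
a_4 = 7.5
b_4 = 6.5
c_4 = 5.5
t_4 = 4
a_5 = 6
b_5 = 12.5
c_5 = 15.5
b_6 = 10.5
c_6 = 10
p_6 = 2.5
q_6 = 4.5
t_6 = 4.5
a_7 = 8
b_7 = 4.5
c_7 = 0.5
t_7 = 5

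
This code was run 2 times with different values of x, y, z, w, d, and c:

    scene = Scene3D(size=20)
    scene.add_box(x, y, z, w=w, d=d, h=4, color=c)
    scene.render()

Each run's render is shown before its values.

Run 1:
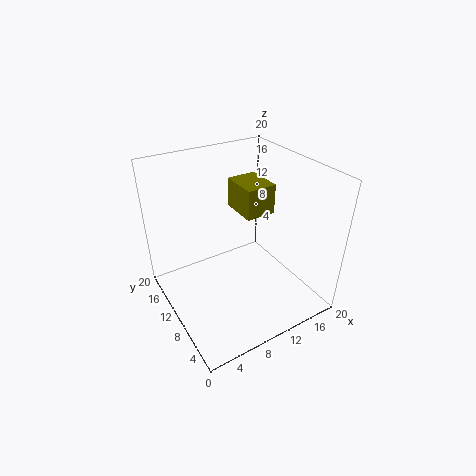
x = 10, y = 7.5, z = 14, w = 4, d = 5, c = 'olive'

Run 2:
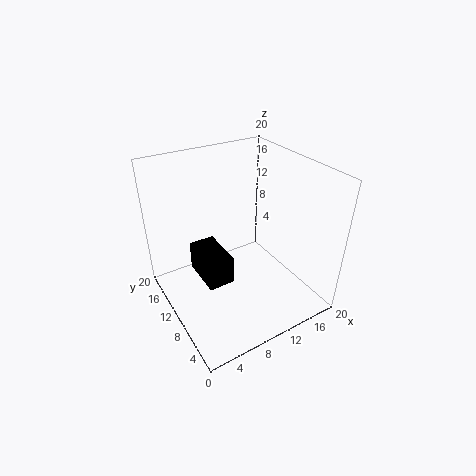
x = 4, y = 7, z = 5.5, w = 3.5, d = 6, c = 'black'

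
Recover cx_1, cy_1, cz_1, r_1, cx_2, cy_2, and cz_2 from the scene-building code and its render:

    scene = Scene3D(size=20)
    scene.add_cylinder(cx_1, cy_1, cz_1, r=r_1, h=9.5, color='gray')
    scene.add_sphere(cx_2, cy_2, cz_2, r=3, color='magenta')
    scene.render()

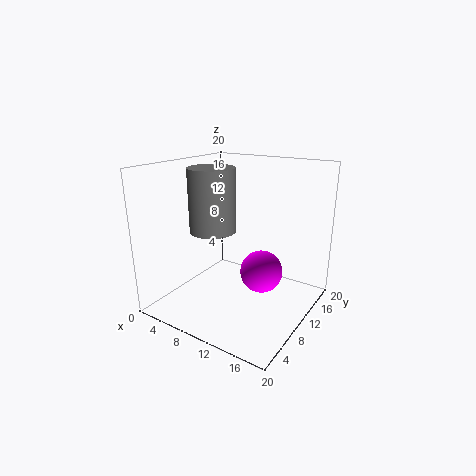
cx_1 = 4.5; cy_1 = 11.5; cz_1 = 9.5; r_1 = 3.5; cx_2 = 13; cy_2 = 11.5; cz_2 = 5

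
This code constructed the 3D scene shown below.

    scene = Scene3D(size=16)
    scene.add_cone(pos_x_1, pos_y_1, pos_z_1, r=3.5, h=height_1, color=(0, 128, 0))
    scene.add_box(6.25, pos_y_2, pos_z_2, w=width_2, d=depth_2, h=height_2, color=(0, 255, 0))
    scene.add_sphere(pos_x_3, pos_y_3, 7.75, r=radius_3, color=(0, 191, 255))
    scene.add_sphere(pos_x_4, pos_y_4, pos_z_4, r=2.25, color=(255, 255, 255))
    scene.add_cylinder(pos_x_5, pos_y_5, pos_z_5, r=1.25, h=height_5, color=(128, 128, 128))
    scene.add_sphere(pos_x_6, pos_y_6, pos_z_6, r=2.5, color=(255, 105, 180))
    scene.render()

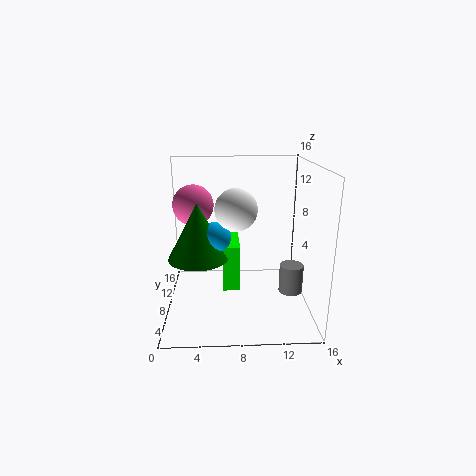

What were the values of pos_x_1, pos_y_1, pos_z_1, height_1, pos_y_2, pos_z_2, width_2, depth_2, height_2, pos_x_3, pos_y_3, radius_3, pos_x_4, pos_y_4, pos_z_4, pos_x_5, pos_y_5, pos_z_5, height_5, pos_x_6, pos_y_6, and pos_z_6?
pos_x_1 = 3.5
pos_y_1 = 9
pos_z_1 = 5.25
height_1 = 6.5
pos_y_2 = 8.25
pos_z_2 = 1.25
width_2 = 2
depth_2 = 5.25
height_2 = 5.5
pos_x_3 = 5.5
pos_y_3 = 9
radius_3 = 1.75
pos_x_4 = 7.75
pos_y_4 = 7
pos_z_4 = 11.5
pos_x_5 = 13.5
pos_y_5 = 5
pos_z_5 = 3
height_5 = 3
pos_x_6 = 2.75
pos_y_6 = 13
pos_z_6 = 10.5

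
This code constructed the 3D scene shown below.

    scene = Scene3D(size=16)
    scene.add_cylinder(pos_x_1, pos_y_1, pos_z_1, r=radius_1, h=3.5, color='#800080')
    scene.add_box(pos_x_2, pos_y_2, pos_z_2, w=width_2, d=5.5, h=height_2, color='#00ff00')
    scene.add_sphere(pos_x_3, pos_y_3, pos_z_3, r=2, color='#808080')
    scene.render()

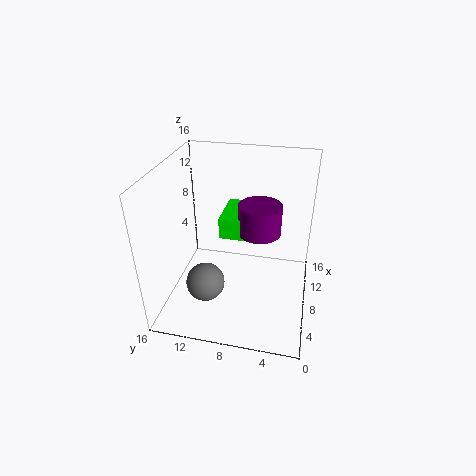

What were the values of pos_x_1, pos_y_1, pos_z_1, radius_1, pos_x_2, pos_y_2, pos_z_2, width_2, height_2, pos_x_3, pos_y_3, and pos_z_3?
pos_x_1 = 10.5; pos_y_1 = 6; pos_z_1 = 7.5; radius_1 = 2.5; pos_x_2 = 9; pos_y_2 = 5; pos_z_2 = 7; width_2 = 5.5; height_2 = 2.5; pos_x_3 = 3.5; pos_y_3 = 10.5; pos_z_3 = 5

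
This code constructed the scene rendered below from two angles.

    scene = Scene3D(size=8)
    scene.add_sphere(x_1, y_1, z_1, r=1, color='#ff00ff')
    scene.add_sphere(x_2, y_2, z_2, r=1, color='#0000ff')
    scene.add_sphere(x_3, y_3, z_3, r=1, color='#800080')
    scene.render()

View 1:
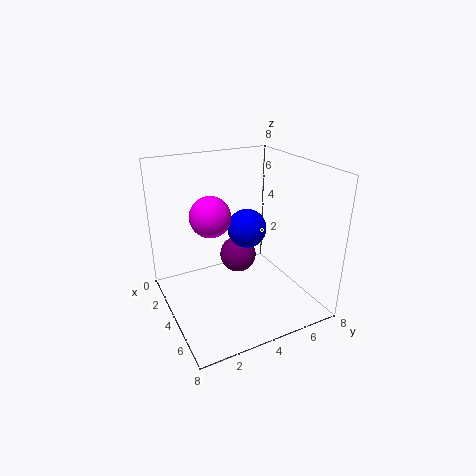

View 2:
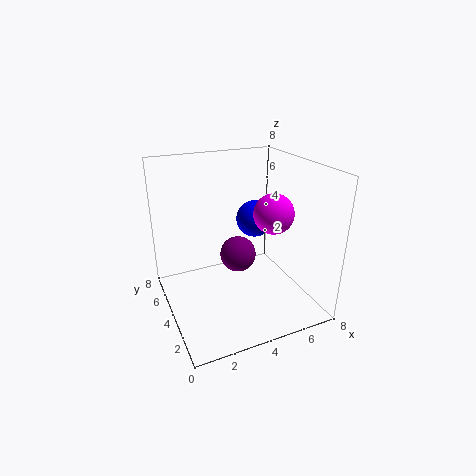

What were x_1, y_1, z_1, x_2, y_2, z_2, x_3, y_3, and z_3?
x_1 = 5, y_1 = 2, z_1 = 6, x_2 = 5, y_2 = 4, z_2 = 5, x_3 = 4, y_3 = 4, z_3 = 3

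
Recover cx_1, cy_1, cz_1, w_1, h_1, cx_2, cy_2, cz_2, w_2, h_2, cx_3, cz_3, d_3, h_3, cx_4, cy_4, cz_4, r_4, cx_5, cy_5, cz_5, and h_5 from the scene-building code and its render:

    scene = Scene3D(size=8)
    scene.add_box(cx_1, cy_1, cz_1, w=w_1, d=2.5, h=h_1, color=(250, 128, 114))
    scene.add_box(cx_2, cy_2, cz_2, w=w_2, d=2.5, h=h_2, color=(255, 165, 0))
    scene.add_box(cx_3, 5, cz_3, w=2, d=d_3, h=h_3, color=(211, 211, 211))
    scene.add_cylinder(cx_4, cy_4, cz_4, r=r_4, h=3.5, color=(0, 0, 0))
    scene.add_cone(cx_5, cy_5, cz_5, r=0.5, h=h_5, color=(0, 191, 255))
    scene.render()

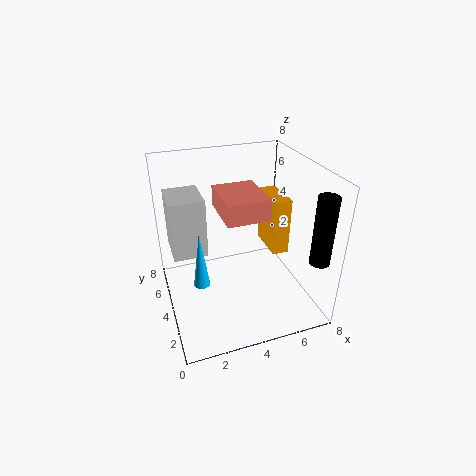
cx_1 = 2.5
cy_1 = 1
cz_1 = 6.5
w_1 = 2
h_1 = 1
cx_2 = 6.5
cy_2 = 4.5
cz_2 = 2
w_2 = 1
h_2 = 3.5
cx_3 = 0.5
cz_3 = 2.5
d_3 = 2.5
h_3 = 3.5
cx_4 = 7
cy_4 = 0.5
cz_4 = 4
r_4 = 0.5
cx_5 = 2
cy_5 = 5
cz_5 = 0.5
h_5 = 3.5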